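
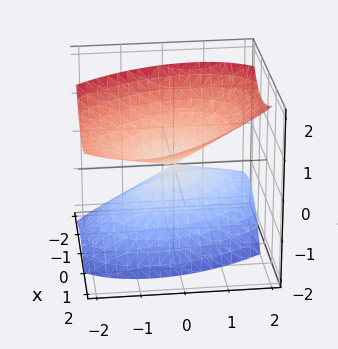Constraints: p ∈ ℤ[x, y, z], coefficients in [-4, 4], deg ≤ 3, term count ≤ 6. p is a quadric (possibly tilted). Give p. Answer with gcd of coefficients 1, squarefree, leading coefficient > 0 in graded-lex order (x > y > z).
The picture has 2 separate pieces. They look like related sheets of one shape, so recover p as a whole.
The degree is 2 — no degree-1 surface has this shape.
From the axis intercepts and sections: it crosses the y-axis at the gridline y = 0; it crosses the x-axis at the gridline x = 0; it meets the z-axis at z = 0 (among the integer gridlines).
These observations pin down the coefficients.

3*x^2 + 2*x*y - 3*x*z + 2*y^2 - 3*z^2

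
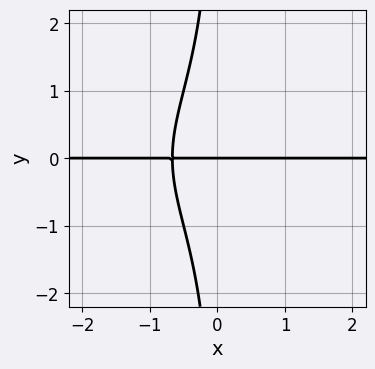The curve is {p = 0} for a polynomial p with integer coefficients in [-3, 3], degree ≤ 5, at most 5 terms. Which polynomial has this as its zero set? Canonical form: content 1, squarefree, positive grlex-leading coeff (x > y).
First, degree: no degree-3 curve has this shape, so deg p = 4.
Then, from the visible intercepts: it crosses the y-axis at the gridline y = 0; every point of the x-axis in the box is on the curve.
Finally, these observations pin down the coefficients.

x*y^3 + 3*x*y + 2*y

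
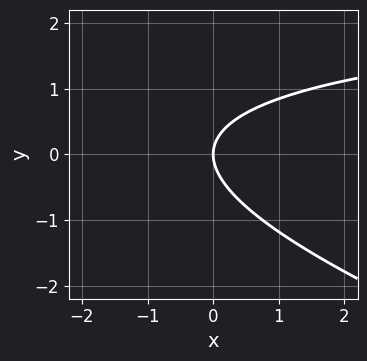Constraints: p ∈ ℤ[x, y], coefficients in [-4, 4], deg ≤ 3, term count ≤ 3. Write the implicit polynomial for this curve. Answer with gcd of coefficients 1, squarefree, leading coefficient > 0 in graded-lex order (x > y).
x*y + 3*y^2 - 3*x

1. Degree: no degree-1 curve has this shape, so deg p = 2.
2. Observable constraints: it meets the x-axis at x = 0 (among the integer gridlines); it meets the y-axis at y = 0 (among the integer gridlines).
3. Putting this together gives p.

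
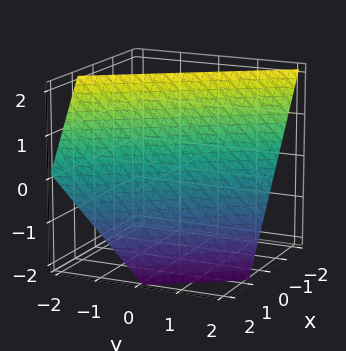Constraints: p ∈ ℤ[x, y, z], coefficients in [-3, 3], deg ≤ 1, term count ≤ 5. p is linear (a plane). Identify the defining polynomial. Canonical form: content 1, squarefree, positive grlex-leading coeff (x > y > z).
3*x + 2*y + 2*z - 2

1. Degree: the surface is flat (a plane), so deg p = 1.
2. From the visible intercepts: it crosses the y-axis at the gridline y = 1; it crosses the z-axis at the gridline z = 1.
3. Assembling these constraints gives the stated polynomial.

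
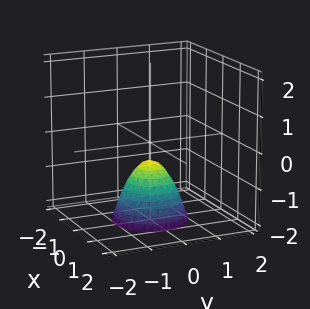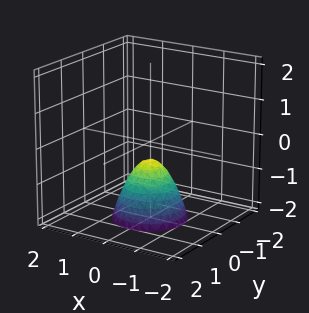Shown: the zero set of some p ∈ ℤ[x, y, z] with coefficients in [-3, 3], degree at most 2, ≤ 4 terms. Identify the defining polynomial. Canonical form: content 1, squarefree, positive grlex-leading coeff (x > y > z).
3*x^2 + 3*y^2 + 2*z + 1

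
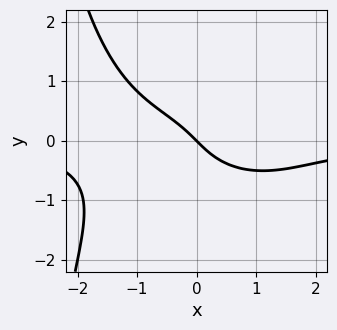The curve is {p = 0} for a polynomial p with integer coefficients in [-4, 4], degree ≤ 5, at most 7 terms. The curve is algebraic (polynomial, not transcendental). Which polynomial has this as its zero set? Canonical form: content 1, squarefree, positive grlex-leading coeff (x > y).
The degree is 4 — a generic line meets the curve in up to 4 points.
Reading off the gridlines: it crosses the x-axis at the gridline x = 0; one y-axis crossing is at y = 0.
Together with the visible shape, these determine p as stated.

x^3*y + x*y^3 + 3*y^3 + 2*x + 2*y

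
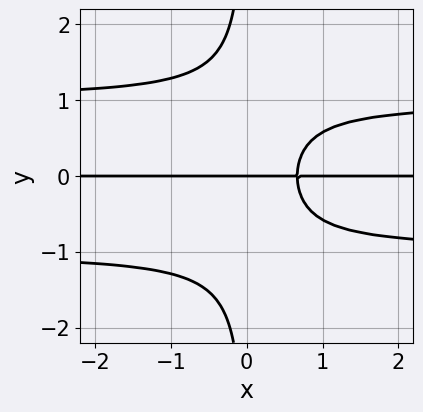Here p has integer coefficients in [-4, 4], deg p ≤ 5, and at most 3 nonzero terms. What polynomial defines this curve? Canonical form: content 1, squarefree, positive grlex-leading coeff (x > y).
3*x*y^3 - 3*x*y + 2*y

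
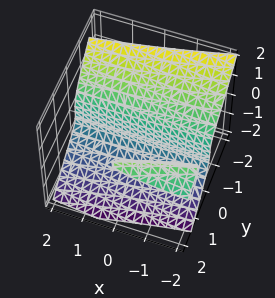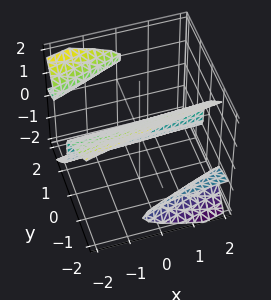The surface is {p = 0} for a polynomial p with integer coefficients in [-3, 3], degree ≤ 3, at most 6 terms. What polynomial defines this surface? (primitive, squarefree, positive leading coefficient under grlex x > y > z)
x*y*z - 2*y^2*z + 2*z^3 + 3*y

First, the picture has 3 separate pieces. They look like related sheets of one shape, so recover p as a whole.
Then, deg p = 3. No degree-2 surface has this shape.
Then, observable constraints: the visible x-axis segment lies entirely on the surface; it meets the z-axis at z = 0 (among the integer gridlines); one y-axis crossing is at y = 0.
Finally, these observations pin down the coefficients.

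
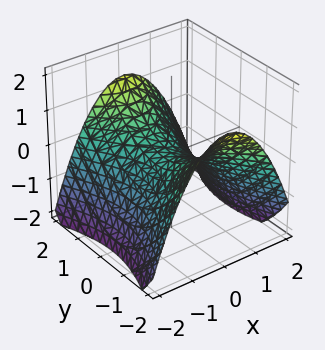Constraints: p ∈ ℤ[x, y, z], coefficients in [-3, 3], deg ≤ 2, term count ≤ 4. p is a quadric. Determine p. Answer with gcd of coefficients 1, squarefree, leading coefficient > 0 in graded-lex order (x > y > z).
First, the degree is 2 — a hyperbolic paraboloid; a quadric.
Next, symmetries: it's symmetric under x → −x, forcing even powers of x; it's symmetric under y → −y, forcing even powers of y.
Next, against the integer gridlines: one y-axis crossing is at y = 0; it crosses the x-axis at the gridline x = 0; one z-axis crossing is at z = 0.
Finally, putting this together gives p.

2*x^2 - y^2 + 3*z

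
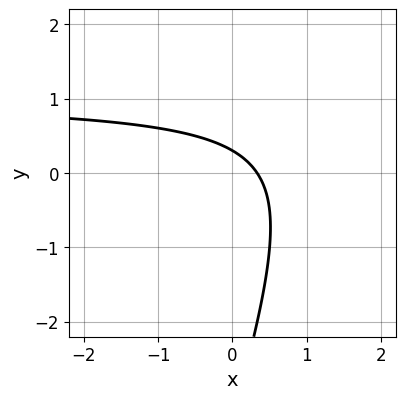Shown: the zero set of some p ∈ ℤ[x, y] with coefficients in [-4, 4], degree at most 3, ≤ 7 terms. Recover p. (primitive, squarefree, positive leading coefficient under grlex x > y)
3*x*y - y^2 - 3*x - 3*y + 1

First, degree: a generic line meets the curve in up to 2 points, so deg p = 2.
Finally, matching integer coefficients to the picture gives p.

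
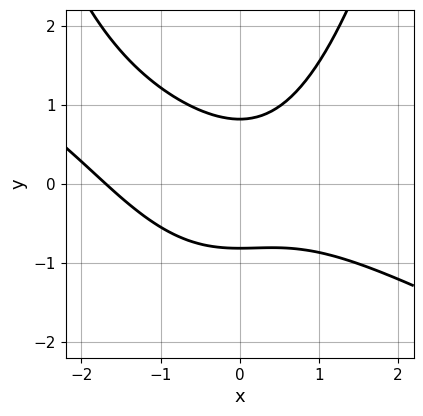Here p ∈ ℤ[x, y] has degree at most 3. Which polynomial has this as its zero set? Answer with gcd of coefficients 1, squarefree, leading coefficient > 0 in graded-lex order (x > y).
x^3 + 2*x^2*y + x^2 - 3*y^2 + 2

(a) Degree: no degree-2 curve has this shape, so deg p = 3.
(b) Matching integer coefficients to the picture gives p.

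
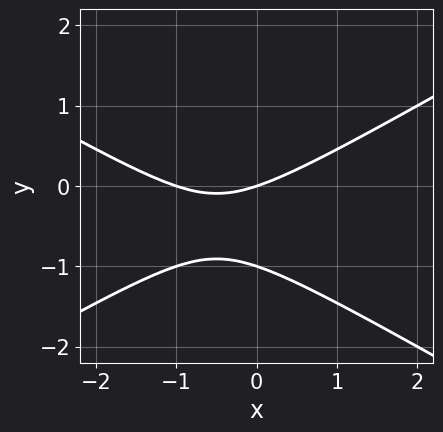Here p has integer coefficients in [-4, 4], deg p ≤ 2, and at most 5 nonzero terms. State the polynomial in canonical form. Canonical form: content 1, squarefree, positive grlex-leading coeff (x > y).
x^2 - 3*y^2 + x - 3*y

1. deg p = 2.
2. From the axis intercepts and sections: the y-axis gridline crossings are at y ∈ {-1, 0}; among the integer gridlines, it crosses the x-axis at x ∈ {-1, 0}.
3. Putting this together gives p.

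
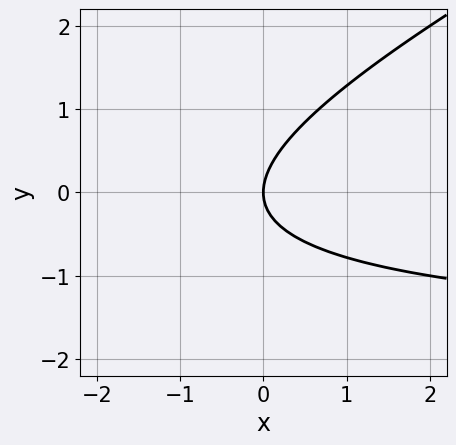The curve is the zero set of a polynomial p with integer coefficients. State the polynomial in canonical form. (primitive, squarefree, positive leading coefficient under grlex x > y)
1. deg p = 2. The shape is more complex than any degree-1 curve.
2. Checking where it meets the axes: one y-axis crossing is at y = 0; it meets the x-axis at x = 0 (among the integer gridlines).
3. Putting this together gives p.

x*y - 2*y^2 + 2*x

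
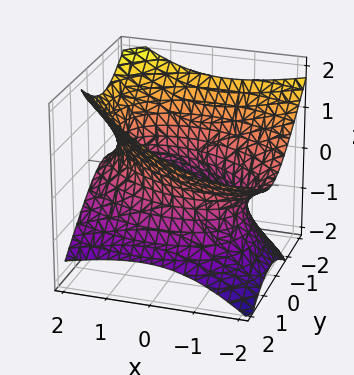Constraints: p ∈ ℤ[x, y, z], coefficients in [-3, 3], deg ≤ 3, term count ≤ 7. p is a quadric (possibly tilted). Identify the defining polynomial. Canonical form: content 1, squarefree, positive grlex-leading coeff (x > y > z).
x^2 + x*y + 2*x*z + 2*y^2 - 3*z^2 - 3

1. Degree: a generic line meets the surface in up to 2 points, so deg p = 2.
2. Against the integer gridlines: it misses every integer gridline on the z-axis.
3. Together with the visible shape, these determine p as stated.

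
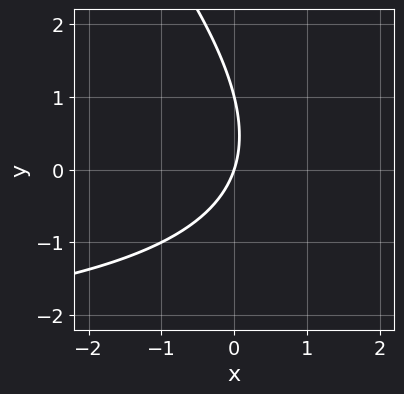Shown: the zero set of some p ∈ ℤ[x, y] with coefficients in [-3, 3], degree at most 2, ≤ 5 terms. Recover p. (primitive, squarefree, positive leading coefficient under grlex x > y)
1. Degree: no degree-1 curve has this shape, so deg p = 2.
2. Against the integer gridlines: it crosses the x-axis at the gridline x = 0; the y-axis gridline crossings are at y ∈ {0, 1}.
3. Fitting integer coefficients to these (and the overall shape) gives p.

x*y + y^2 + 3*x - y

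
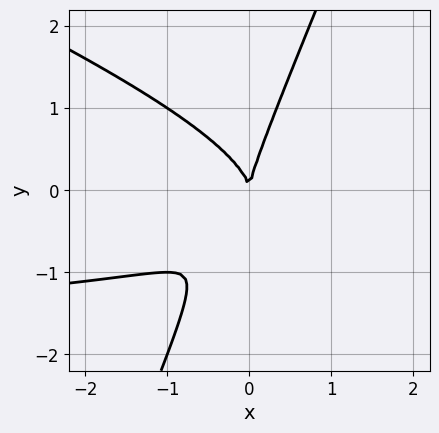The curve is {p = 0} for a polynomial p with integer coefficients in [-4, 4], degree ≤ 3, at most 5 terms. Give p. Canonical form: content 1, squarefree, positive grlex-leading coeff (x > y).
x^2*y + 2*x*y^2 - y^3 + 2*x^2

1. deg p = 3. A generic line meets the curve in up to 3 points.
2. From the visible intercepts: it crosses the x-axis at the gridline x = 0; it crosses the y-axis at the gridline y = 0.
3. Assembling these constraints gives the stated polynomial.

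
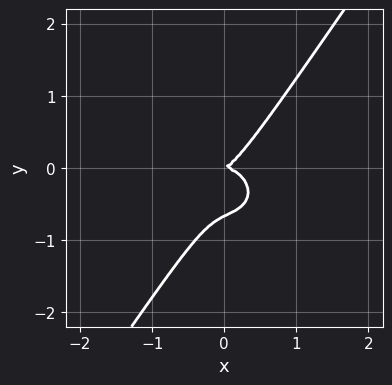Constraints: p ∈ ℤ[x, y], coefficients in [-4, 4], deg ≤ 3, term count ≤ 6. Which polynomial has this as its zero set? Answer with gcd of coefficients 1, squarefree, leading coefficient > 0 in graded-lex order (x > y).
3*x^3 + 3*x*y^2 - 3*y^3 + x*y - 2*y^2

Degree: no degree-2 curve has this shape, so deg p = 3.
Observable constraints: it meets the x-axis at x = 0 (among the integer gridlines); it crosses the y-axis at the gridline y = 0.
Solving for integer coefficients yields p as stated.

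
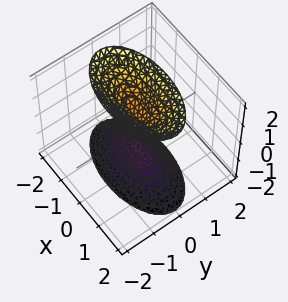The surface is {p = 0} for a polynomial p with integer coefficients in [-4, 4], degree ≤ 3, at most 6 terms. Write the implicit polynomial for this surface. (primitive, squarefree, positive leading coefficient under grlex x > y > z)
x^2 + 3*y^2 - z^2 + 1

I count 2 distinct pieces. They look like related sheets of one shape, so recover p as a whole.
The degree is 2 — two separate bowl-shaped sheets opening away from each other; a quadric.
Symmetries: the z ↦ −z reflection is a symmetry, so z appears only in even powers; the x ↦ −x reflection is a symmetry, so x appears only in even powers; mirror symmetry y ↦ −y ⇒ only even powers of y.
Against the integer gridlines: the surface avoids every integer y-axis point in the box; the z-axis gridline crossings are at z ∈ {-1, 1}.
Matching integer coefficients to the picture gives p.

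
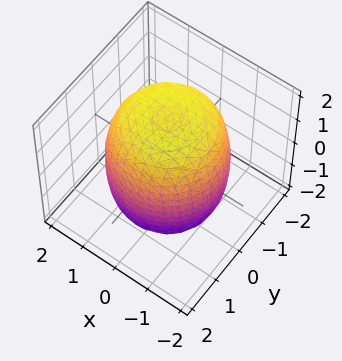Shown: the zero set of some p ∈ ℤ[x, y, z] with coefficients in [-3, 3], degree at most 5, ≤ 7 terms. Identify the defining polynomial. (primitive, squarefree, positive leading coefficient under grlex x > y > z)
x^4 + 2*x^2*y^2 + y^4 - x^2 - y^2 + z^2 - 3

First, deg p = 4.
Then, by symmetry, the surface is invariant under rotation about z: p = q(x² + y², z).
Next, reading off the gridlines: a circular section at z = 1 has radius between 1 and 2.
Finally, putting this together gives p.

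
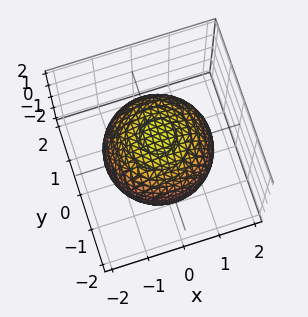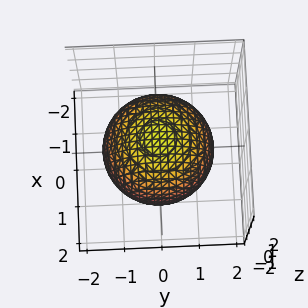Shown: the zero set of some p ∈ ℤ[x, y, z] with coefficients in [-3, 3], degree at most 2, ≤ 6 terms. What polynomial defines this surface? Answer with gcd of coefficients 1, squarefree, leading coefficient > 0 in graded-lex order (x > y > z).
x^2 + y^2 + z^2 - 2

First, the degree is 2 — the shape is more complex than any degree-1 surface.
Next, symmetry: the surface is invariant under rotation about z: p = q(x² + y², z).
Next, observable constraints: a circular section at z = 1 has radius exactly 1.
Finally, fitting integer coefficients to these (and the overall shape) gives p.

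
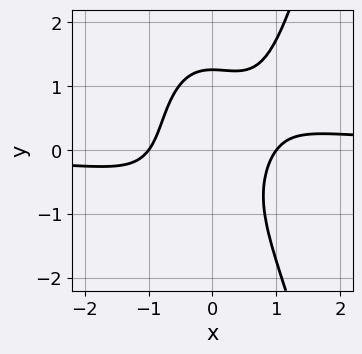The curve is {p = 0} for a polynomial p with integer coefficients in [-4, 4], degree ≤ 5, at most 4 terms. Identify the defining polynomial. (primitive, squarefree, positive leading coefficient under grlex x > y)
3*x^3*y - y^3 - 2*x^2 + 2

(a) Degree: no degree-3 curve has this shape, so deg p = 4.
(b) Against the integer gridlines: among the integer gridlines, it crosses the x-axis at x ∈ {-1, 1}.
(c) Fitting integer coefficients to these (and the overall shape) gives p.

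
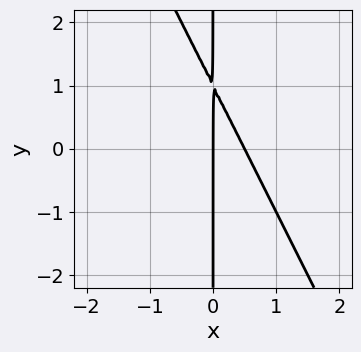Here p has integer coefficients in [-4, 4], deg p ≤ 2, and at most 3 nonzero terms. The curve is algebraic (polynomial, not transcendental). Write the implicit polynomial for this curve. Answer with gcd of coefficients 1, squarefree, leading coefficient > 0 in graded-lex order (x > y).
2*x^2 + x*y - x

(a) deg p = 2.
(b) From the axis intercepts and sections: every point of the y-axis in the box is on the curve; it crosses the x-axis at the gridline x = 0.
(c) Solving for integer coefficients yields p as stated.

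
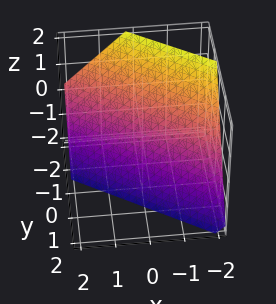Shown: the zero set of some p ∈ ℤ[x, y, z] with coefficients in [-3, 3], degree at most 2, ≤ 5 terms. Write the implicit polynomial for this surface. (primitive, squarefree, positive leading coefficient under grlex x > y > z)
First, deg p = 1.
Next, checking where it meets the axes: one x-axis crossing is at x = -1; it meets the z-axis at z = -1 (among the integer gridlines).
Finally, assembling these constraints gives the stated polynomial.

2*x + 3*y + 2*z + 2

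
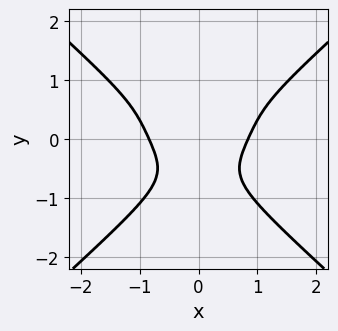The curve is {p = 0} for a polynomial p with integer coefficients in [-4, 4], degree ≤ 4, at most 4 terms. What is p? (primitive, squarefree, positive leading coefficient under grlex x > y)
1. Degree: the shape is more complex than any degree-3 curve, so deg p = 4.
2. Symmetries: it's symmetric under x → −x, forcing even powers of x.
3. From the axis intercepts and sections: it misses every integer gridline on the y-axis.
4. Matching integer coefficients to the picture gives p.

2*x^4 - 3*y^4 - 3*x^2*y - 1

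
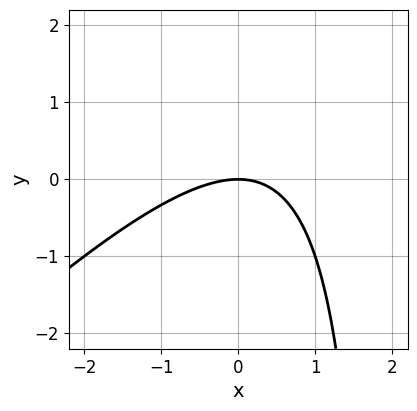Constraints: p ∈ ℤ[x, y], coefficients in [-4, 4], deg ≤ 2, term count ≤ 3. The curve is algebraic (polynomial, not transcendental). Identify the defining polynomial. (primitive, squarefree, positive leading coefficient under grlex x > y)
1. Degree: no degree-1 curve has this shape, so deg p = 2.
2. From the axis intercepts and sections: one y-axis crossing is at y = 0; it crosses the x-axis at the gridline x = 0.
3. Fitting integer coefficients to these (and the overall shape) gives p.

x^2 - x*y + 2*y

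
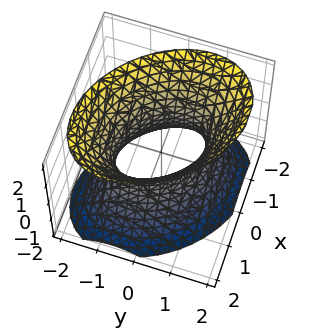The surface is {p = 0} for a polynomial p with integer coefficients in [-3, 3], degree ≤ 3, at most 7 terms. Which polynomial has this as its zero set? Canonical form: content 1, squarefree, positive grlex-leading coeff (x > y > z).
(a) deg p = 2. No degree-1 surface has this shape.
(b) From the axis intercepts and sections: no z-intercept at any integer in the box; among the integer gridlines, it crosses the x-axis at x ∈ {-1, 1}.
(c) These observations pin down the coefficients. Check: (0, -1, 0) on the y-axis lies on the surface, and p(0, -1, 0) = 0. ✓

3*x^2 + 2*x*y + 3*y^2 - 2*z^2 - 3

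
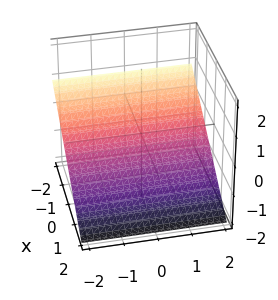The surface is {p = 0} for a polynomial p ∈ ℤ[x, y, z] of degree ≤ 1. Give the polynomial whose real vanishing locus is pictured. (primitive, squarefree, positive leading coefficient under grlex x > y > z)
2*x + 3*z + 2

(a) Degree: every cross-section is a straight line — this is a plane, so deg p = 1.
(b) Checking where it meets the axes: no y-intercept at any integer in the box; it meets the x-axis at x = -1 (among the integer gridlines).
(c) Assembling these constraints gives the stated polynomial.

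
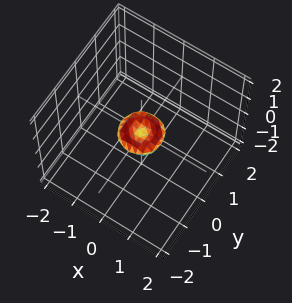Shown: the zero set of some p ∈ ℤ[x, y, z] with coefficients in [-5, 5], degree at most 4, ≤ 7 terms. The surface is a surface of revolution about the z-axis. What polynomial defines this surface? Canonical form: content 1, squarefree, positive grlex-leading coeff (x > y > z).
(a) The degree is 4 — no degree-3 surface has this shape.
(b) Symmetries: every cross-section ⟂ z is a circle, so x, y appear only via x² + y².
(c) Reading off the gridlines: one x-axis crossing is at x = 0; a circular section at z = 0 has radius between 0 and 1; it meets the y-axis at y = 0 (among the integer gridlines).
(d) Together with the visible shape, these determine p as stated.

2*x^4 + 4*x^2*y^2 + 2*y^4 - x^2 - y^2 + 3*z^2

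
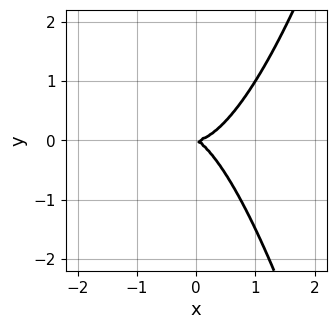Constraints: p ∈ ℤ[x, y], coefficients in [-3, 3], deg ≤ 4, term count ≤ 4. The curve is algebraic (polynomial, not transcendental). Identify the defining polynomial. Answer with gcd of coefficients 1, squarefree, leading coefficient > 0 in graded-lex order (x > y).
(a) deg p = 3. The shape is more complex than any degree-2 curve.
(b) Checking where it meets the axes: it crosses the x-axis at the gridline x = 0; it meets the y-axis at y = 0 (among the integer gridlines).
(c) Fitting integer coefficients to these (and the overall shape) gives p.

3*x^3 - x*y - 2*y^2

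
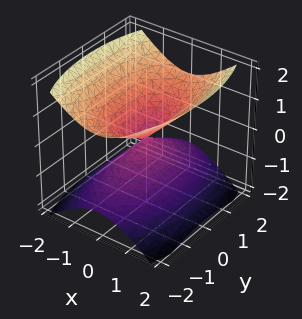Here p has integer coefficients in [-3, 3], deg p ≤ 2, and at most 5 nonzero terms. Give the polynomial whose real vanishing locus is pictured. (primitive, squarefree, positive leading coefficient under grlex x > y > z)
(a) The picture has 2 separate pieces. Treating them together as one polynomial.
(b) Degree: two nappes meeting at a single point; a quadric, so deg p = 2.
(c) Symmetries: the y ↦ −y reflection is a symmetry, so y appears only in even powers; the x ↦ −x reflection is a symmetry, so x appears only in even powers; the z ↦ −z reflection is a symmetry, so z appears only in even powers.
(d) From the axis intercepts and sections: one y-axis crossing is at y = 0; it meets the x-axis at x = 0 (among the integer gridlines); it crosses the z-axis at the gridline z = 0.
(e) Fitting integer coefficients to these (and the overall shape) gives p.

3*x^2 + y^2 - 3*z^2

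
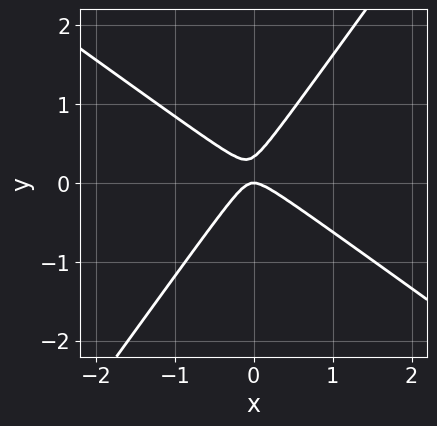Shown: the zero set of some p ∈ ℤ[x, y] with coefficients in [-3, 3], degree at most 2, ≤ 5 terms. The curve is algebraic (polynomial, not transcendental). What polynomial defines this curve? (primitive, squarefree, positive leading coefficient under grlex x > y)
3*x^2 + 2*x*y - 3*y^2 + y

(a) Degree: a generic line meets the curve in up to 2 points, so deg p = 2.
(b) Reading off the gridlines: it meets the y-axis at y = 0 (among the integer gridlines); it crosses the x-axis at the gridline x = 0.
(c) Solving for integer coefficients yields p as stated.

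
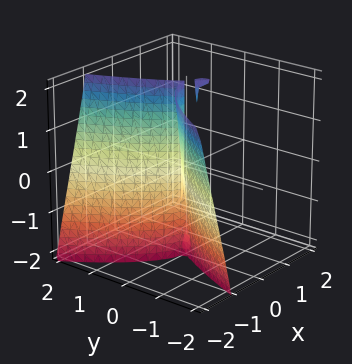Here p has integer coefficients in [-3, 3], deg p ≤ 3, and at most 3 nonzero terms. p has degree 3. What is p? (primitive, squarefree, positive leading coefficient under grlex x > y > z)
3*x^3 + 2*x*y*z + 3*y^2

First, I count 2 distinct pieces. Treating them together as one polynomial.
Next, the degree is 3 — the shape is more complex than any degree-2 surface.
Then, from the visible intercepts: every point of the z-axis in the box is on the surface; it crosses the y-axis at the gridline y = 0.
Finally, the integer polynomial consistent with all of this is the stated p.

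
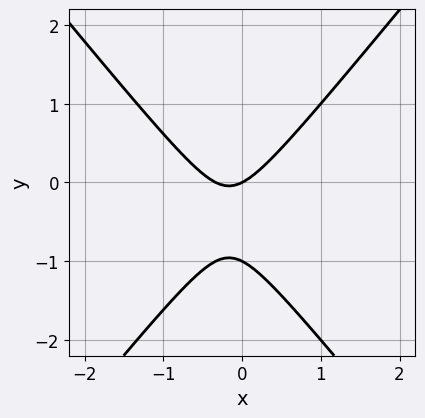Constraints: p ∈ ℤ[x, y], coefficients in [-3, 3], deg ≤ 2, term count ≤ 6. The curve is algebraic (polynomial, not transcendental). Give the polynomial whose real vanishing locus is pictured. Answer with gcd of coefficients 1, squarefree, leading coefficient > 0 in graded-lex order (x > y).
1. The degree is 2 — a generic line meets the curve in up to 2 points.
2. From the axis intercepts and sections: it meets the x-axis at x = 0 (among the integer gridlines); among the integer gridlines, it crosses the y-axis at y ∈ {-1, 0}.
3. These observations pin down the coefficients.

3*x^2 - 2*y^2 + x - 2*y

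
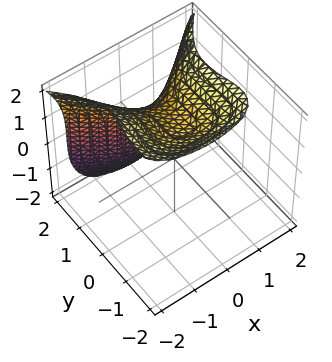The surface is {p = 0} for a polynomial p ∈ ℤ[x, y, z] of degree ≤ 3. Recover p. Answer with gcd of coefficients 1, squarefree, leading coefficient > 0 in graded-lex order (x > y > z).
x^2*y - 2*y^3 - z^3 + 3*x^2 + 3

deg p = 3. The shape is more complex than any degree-2 surface.
Observable constraints: the surface avoids every integer x-axis point in the box.
Fitting integer coefficients to these (and the overall shape) gives p.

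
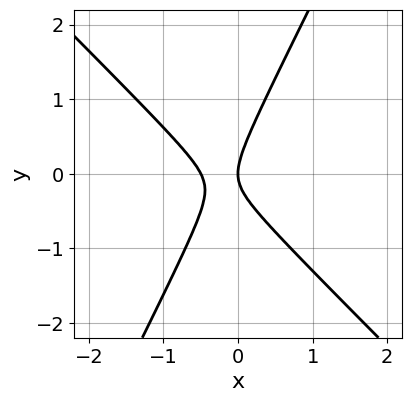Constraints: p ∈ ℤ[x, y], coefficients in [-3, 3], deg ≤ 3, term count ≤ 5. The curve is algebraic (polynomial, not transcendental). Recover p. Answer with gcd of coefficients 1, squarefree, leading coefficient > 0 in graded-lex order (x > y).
2*x^2 + x*y - y^2 + x

(a) The degree is 2 — the shape is more complex than any degree-1 curve.
(b) Against the integer gridlines: one x-axis crossing is at x = 0; one y-axis crossing is at y = 0.
(c) Fitting integer coefficients to these (and the overall shape) gives p.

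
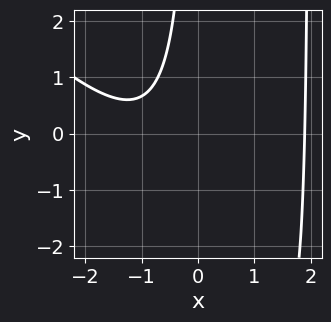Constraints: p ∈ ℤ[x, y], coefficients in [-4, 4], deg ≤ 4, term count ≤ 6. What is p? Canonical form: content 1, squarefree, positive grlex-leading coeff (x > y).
deg p = 3. The shape is more complex than any degree-2 curve.
Observable constraints: the curve avoids every integer y-axis point in the box.
These observations pin down the coefficients.

x^3 + x^2*y - 2*x*y - 2*x - 3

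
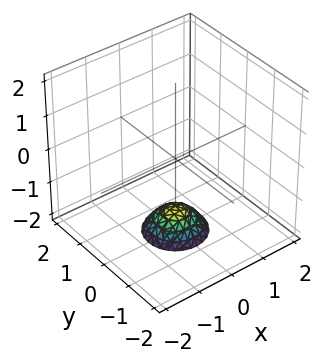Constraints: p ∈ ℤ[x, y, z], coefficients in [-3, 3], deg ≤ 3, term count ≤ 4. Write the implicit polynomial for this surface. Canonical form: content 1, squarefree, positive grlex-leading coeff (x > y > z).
(a) deg p = 2. The shape is more complex than any degree-1 surface.
(b) Symmetries: every cross-section ⟂ z is a circle, so x, y appear only via x² + y².
(c) Checking where it meets the axes: it misses every integer gridline on the y-axis; no x-intercept at any integer in the box; a circular section at z = -2 has radius between 0 and 1.
(d) Putting this together gives p.

2*x^2 + 2*y^2 + 2*z + 3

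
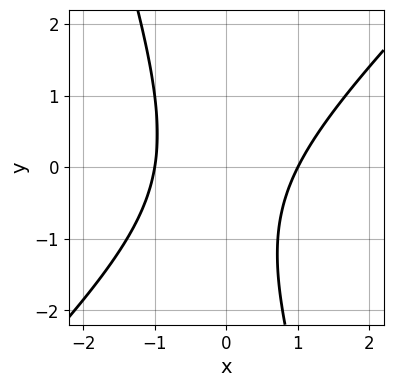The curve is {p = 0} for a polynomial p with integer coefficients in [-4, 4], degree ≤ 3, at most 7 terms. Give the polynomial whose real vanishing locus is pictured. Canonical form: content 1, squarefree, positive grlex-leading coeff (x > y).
3*x^2 - 2*x*y - y^2 - y - 3

First, deg p = 2. A generic line meets the curve in up to 2 points.
Next, against the integer gridlines: the curve avoids every integer y-axis point in the box; the x-axis gridline crossings are at x ∈ {-1, 1}.
Finally, the integer polynomial consistent with all of this is the stated p.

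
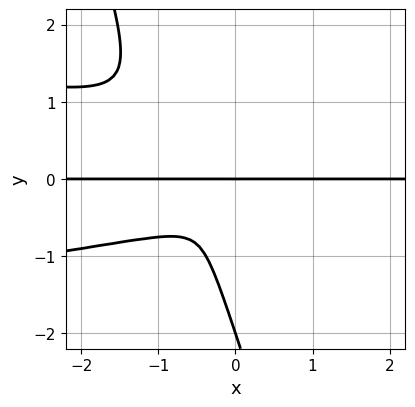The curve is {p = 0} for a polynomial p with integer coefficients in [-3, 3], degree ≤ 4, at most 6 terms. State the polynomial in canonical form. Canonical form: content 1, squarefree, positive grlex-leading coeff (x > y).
1. deg p = 4.
2. Observable constraints: the y-axis gridline crossings are at y ∈ {-2, 0}; every point of the x-axis in the box is on the curve.
3. Fitting integer coefficients to these (and the overall shape) gives p.

3*x*y^3 + y^4 + x^2*y + 2*y^3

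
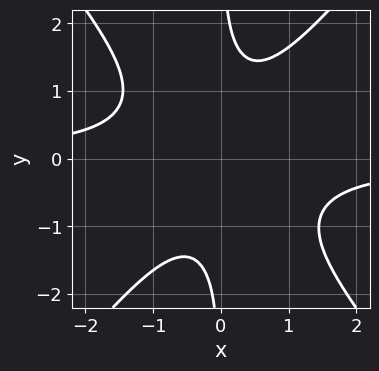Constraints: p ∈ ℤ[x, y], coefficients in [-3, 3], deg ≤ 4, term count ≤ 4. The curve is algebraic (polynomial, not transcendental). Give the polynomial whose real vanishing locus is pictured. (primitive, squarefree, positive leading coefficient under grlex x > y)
3*x^3*y - 2*x*y^3 + 2*x^2 + 2

The degree is 4 — a generic line meets the curve in up to 4 points.
From the visible intercepts: it misses every integer gridline on the y-axis; the curve avoids every integer x-axis point in the box.
Putting this together gives p.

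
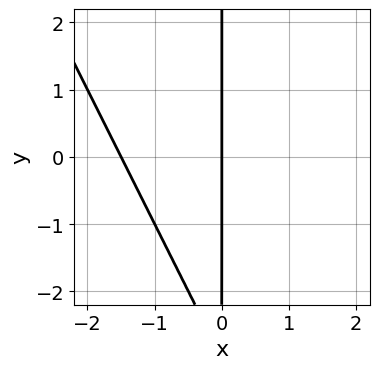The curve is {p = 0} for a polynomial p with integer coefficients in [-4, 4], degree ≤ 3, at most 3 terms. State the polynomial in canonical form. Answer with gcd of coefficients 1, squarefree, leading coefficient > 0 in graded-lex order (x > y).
2*x^2 + x*y + 3*x

(a) The degree is 2 — no degree-1 curve has this shape.
(b) Against the integer gridlines: every point of the y-axis in the box is on the curve; it crosses the x-axis at the gridline x = 0.
(c) Matching integer coefficients to the picture gives p.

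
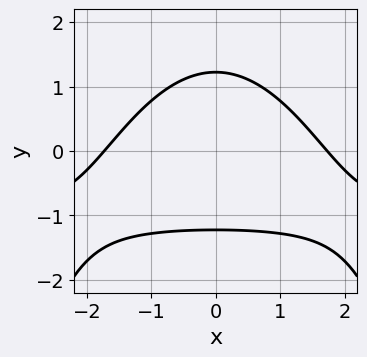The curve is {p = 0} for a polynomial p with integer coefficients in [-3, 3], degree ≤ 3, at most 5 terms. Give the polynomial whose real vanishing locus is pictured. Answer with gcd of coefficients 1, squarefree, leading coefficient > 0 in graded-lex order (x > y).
deg p = 3. The shape is more complex than any degree-2 curve.
Symmetries: the x ↦ −x reflection is a symmetry, so x appears only in even powers.
These observations pin down the coefficients.

x^2*y + x^2 + 2*y^2 - 3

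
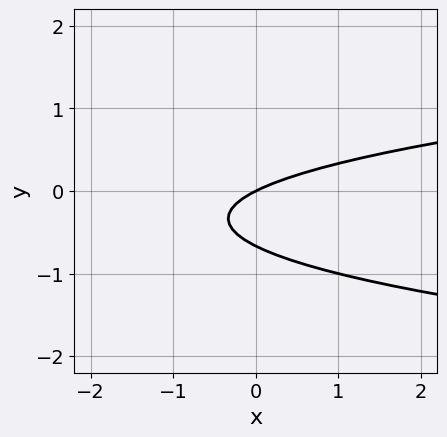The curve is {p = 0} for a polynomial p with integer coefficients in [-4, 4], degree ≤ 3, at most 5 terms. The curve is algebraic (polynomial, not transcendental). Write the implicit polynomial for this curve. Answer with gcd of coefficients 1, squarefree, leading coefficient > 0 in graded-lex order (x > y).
3*y^2 - x + 2*y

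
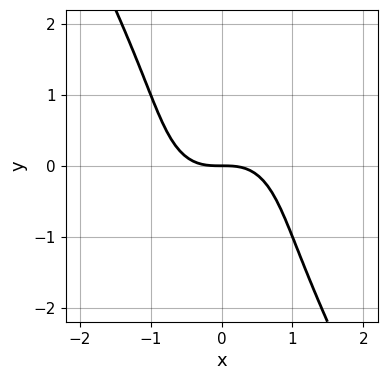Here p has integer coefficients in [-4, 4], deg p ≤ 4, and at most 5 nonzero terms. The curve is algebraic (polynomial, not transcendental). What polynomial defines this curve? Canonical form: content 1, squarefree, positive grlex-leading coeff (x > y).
1. deg p = 3.
2. From the visible intercepts: it crosses the y-axis at the gridline y = 0; it crosses the x-axis at the gridline x = 0.
3. Fitting integer coefficients to these (and the overall shape) gives p.

3*x^3 + x*y^2 + y^3 + 3*y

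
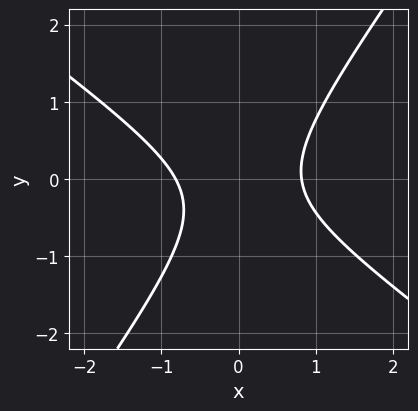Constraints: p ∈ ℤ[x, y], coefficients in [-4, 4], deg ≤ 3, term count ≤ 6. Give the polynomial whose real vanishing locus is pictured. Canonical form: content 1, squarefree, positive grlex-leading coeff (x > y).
3*x^2 + 2*x*y - 3*y^2 - y - 2

1. deg p = 2. No degree-1 curve has this shape.
2. Observable constraints: no y-intercept at any integer in the box.
3. Matching integer coefficients to the picture gives p.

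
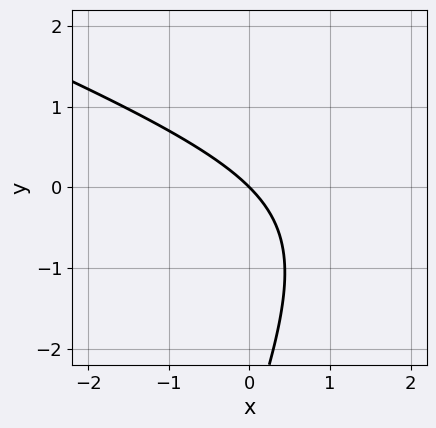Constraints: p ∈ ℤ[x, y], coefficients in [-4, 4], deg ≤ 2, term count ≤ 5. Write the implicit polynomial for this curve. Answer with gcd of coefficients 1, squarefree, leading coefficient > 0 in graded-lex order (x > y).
x^2 + 2*x*y - y^2 - 3*x - 3*y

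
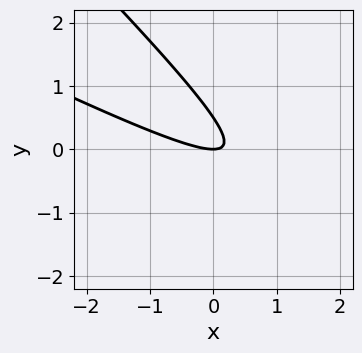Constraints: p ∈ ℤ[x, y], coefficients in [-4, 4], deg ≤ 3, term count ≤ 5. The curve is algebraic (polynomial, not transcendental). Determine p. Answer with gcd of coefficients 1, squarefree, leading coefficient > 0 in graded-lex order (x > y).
1. The degree is 2 — the shape is more complex than any degree-1 curve.
2. Against the integer gridlines: it meets the x-axis at x = 0 (among the integer gridlines); it meets the y-axis at y = 0 (among the integer gridlines).
3. Together with the visible shape, these determine p as stated.

x^2 + 3*x*y + 2*y^2 - y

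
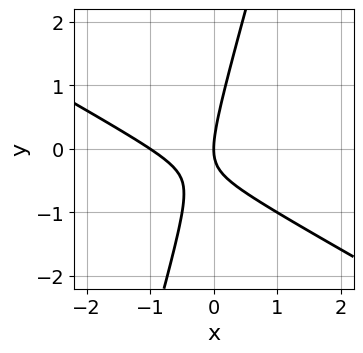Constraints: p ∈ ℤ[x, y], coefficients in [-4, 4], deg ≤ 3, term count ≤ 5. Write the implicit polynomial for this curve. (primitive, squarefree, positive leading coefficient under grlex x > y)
2*x^2 + 3*x*y - y^2 + 2*x

(a) The degree is 2 — no degree-1 curve has this shape.
(b) Checking where it meets the axes: the x-axis gridline crossings are at x ∈ {-1, 0}; it meets the y-axis at y = 0 (among the integer gridlines).
(c) Putting this together gives p.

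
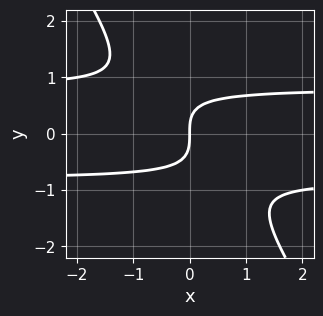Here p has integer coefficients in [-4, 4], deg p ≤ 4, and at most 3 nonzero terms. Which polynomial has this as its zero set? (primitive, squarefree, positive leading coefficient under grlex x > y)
3*x*y^2 + 2*y^3 - 2*x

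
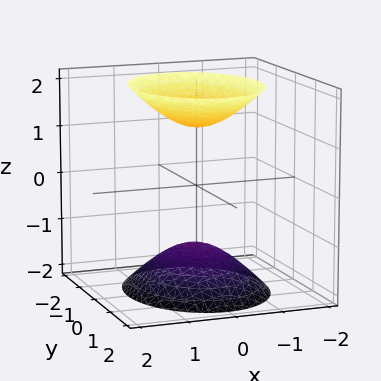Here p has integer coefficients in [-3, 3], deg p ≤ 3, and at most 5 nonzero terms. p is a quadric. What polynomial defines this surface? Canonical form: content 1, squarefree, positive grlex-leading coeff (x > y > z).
1. There are 2 components. Treating them together as one polynomial.
2. deg p = 2. Two sheets facing apart; a quadric.
3. Symmetries: it's symmetric under y → −y, forcing even powers of y; the z ↦ −z reflection is a symmetry, so z appears only in even powers; mirror symmetry x ↦ −x ⇒ only even powers of x.
4. From the axis intercepts and sections: it misses every integer gridline on the x-axis; the surface avoids every integer y-axis point in the box.
5. Assembling these constraints gives the stated polynomial.

3*x^2 + 2*y^2 - 2*z^2 + 3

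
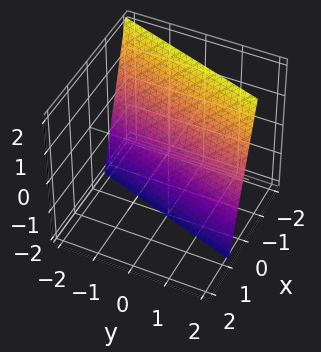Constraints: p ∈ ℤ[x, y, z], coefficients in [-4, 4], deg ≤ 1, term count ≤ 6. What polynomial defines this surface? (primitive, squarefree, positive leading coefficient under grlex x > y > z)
First, deg p = 1. The surface is flat (a plane).
Then, checking where it meets the axes: it crosses the y-axis at the gridline y = 2; it crosses the z-axis at the gridline z = -2.
Finally, the integer polynomial consistent with all of this is the stated p.

3*x - y + z + 2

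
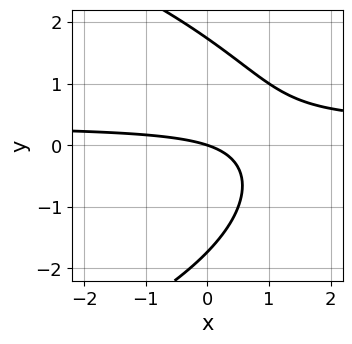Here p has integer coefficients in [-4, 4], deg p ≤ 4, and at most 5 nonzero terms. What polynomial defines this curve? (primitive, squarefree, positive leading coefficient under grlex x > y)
y^3 + 3*x*y - x - 3*y

First, the degree is 3 — no degree-2 curve has this shape.
Next, from the visible intercepts: it crosses the x-axis at the gridline x = 0; it meets the y-axis at y = 0 (among the integer gridlines).
Finally, these observations pin down the coefficients.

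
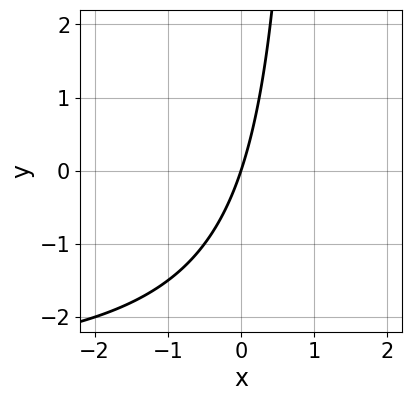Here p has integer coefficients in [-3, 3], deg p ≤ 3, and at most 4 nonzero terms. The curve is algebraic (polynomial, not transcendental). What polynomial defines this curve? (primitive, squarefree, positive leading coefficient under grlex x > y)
(a) Degree: the shape is more complex than any degree-1 curve, so deg p = 2.
(b) Observable constraints: it meets the x-axis at x = 0 (among the integer gridlines); one y-axis crossing is at y = 0.
(c) These observations pin down the coefficients.

x*y + 3*x - y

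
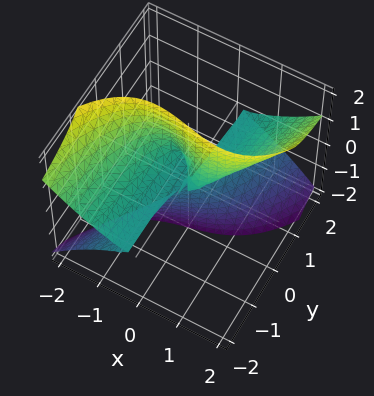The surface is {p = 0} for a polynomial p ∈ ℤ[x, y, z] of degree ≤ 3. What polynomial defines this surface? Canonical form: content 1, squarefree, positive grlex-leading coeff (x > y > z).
(a) Degree: the shape is more complex than any degree-2 surface, so deg p = 3.
(b) Checking where it meets the axes: one x-axis crossing is at x = 0; the visible y-axis segment lies entirely on the surface; the visible z-axis segment lies entirely on the surface.
(c) Assembling these constraints gives the stated polynomial.

x^3 - 2*y*z^2 - x*z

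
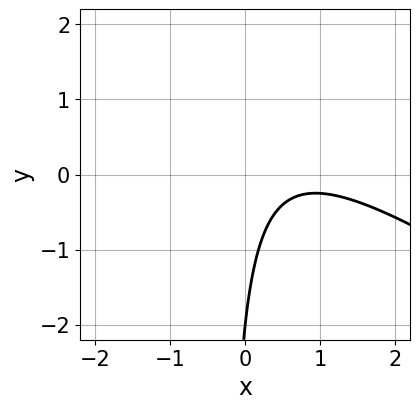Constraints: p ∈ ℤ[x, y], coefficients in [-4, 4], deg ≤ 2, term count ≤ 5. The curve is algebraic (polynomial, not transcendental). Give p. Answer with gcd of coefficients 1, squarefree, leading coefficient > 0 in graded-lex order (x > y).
deg p = 2. No degree-1 curve has this shape.
From the axis intercepts and sections: it misses every integer gridline on the x-axis; it crosses the y-axis at the gridline y = -2.
Assembling these constraints gives the stated polynomial.

2*x^2 + 3*x*y - 3*x + y + 2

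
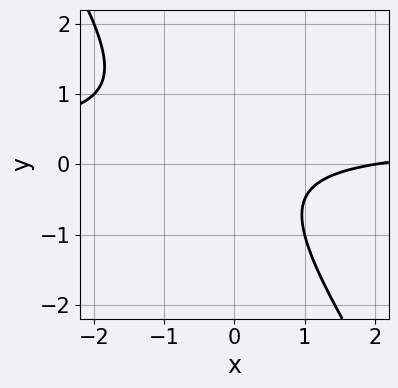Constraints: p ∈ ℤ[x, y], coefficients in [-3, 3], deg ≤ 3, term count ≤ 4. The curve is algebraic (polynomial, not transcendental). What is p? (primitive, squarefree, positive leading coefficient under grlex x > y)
Degree: no degree-1 curve has this shape, so deg p = 2.
From the visible intercepts: no y-intercept at any integer in the box; it crosses the x-axis at the gridline x = 2.
Matching integer coefficients to the picture gives p.

3*x*y + 2*y^2 - x + 2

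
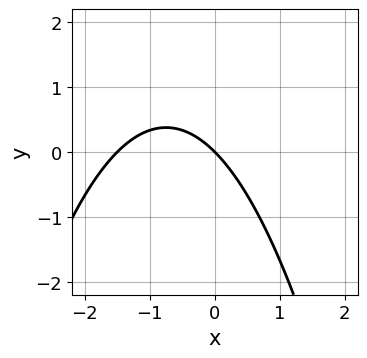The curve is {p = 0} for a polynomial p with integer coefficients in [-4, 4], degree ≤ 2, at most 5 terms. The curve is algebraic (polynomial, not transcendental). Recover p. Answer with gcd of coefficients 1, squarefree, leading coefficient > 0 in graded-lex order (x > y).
Degree: no degree-1 curve has this shape, so deg p = 2.
Observable constraints: it meets the x-axis at x = 0 (among the integer gridlines); it crosses the y-axis at the gridline y = 0.
Putting this together gives p.

2*x^2 + 3*x + 3*y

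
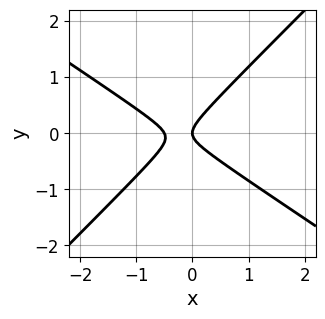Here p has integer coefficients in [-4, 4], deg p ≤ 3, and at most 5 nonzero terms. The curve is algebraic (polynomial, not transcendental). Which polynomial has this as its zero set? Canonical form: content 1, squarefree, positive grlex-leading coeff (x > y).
2*x^2 + x*y - 3*y^2 + x

(a) Degree: no degree-1 curve has this shape, so deg p = 2.
(b) Reading off the gridlines: one x-axis crossing is at x = 0; one y-axis crossing is at y = 0.
(c) Fitting integer coefficients to these (and the overall shape) gives p.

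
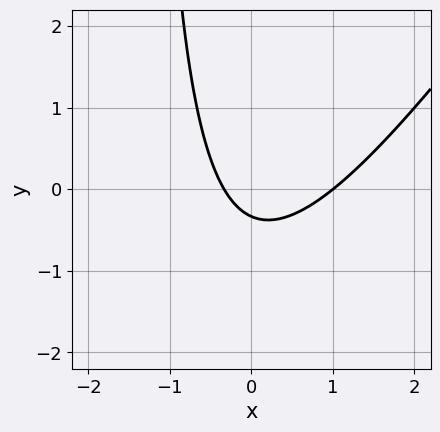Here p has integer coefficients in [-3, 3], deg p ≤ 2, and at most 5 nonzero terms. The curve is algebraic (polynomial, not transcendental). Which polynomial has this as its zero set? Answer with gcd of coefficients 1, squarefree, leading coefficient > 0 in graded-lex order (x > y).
3*x^2 - 2*x*y - 2*x - 3*y - 1

1. deg p = 2. A generic line meets the curve in up to 2 points.
2. Observable constraints: it meets the x-axis at x = 1 (among the integer gridlines).
3. Assembling these constraints gives the stated polynomial.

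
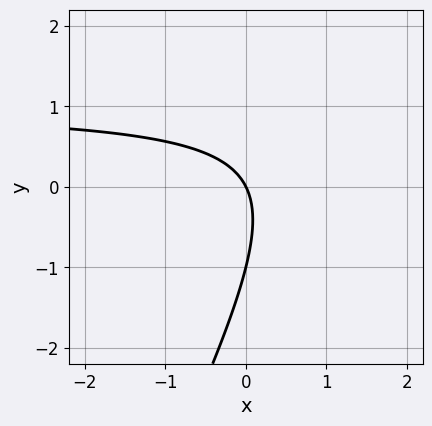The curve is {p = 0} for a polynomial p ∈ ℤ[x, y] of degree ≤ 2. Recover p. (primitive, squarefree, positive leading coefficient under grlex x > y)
2*x*y - y^2 - 2*x - y

First, degree: no degree-1 curve has this shape, so deg p = 2.
Next, observable constraints: among the integer gridlines, it crosses the y-axis at y ∈ {-1, 0}; one x-axis crossing is at x = 0.
Finally, these observations pin down the coefficients.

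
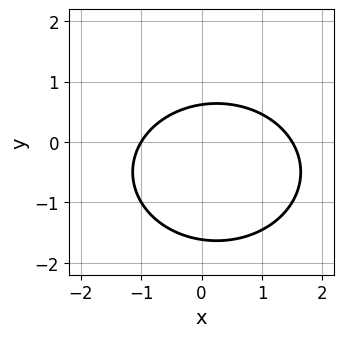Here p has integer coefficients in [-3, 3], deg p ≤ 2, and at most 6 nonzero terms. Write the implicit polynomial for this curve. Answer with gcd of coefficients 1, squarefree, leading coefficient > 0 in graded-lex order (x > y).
2*x^2 + 3*y^2 - x + 3*y - 3

1. Degree: a generic line meets the curve in up to 2 points, so deg p = 2.
2. From the axis intercepts and sections: it crosses the x-axis at the gridline x = -1.
3. Together with the visible shape, these determine p as stated.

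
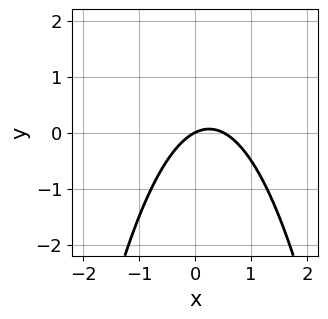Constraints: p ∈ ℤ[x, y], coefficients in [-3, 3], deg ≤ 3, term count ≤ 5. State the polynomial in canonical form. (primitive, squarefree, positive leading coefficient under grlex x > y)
2*x^2 - x + 2*y

First, degree: a generic line meets the curve in up to 2 points, so deg p = 2.
Next, from the visible intercepts: it meets the x-axis at x = 0 (among the integer gridlines); it meets the y-axis at y = 0 (among the integer gridlines).
Finally, putting this together gives p.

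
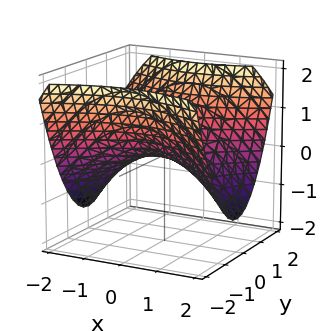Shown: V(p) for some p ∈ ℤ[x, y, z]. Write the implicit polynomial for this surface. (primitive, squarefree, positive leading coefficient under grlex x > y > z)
x^2 - 2*y^2 + 3*z

(a) Degree: a hyperbolic paraboloid; a quadric, so deg p = 2.
(b) Symmetries: it's symmetric under x → −x, forcing even powers of x; mirror symmetry y ↦ −y ⇒ only even powers of y.
(c) From the visible intercepts: it meets the x-axis at x = 0 (among the integer gridlines); it meets the y-axis at y = 0 (among the integer gridlines); it meets the z-axis at z = 0 (among the integer gridlines).
(d) The integer polynomial consistent with all of this is the stated p.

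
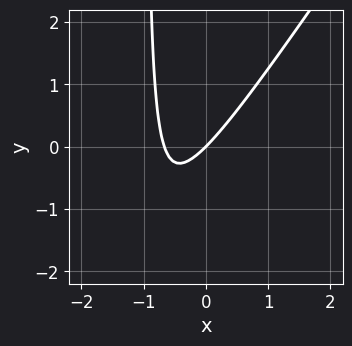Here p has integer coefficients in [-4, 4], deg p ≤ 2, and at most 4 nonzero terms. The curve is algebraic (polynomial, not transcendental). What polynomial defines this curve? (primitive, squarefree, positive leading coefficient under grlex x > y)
3*x^2 - 2*x*y + 2*x - 2*y

The degree is 2 — a generic line meets the curve in up to 2 points.
From the axis intercepts and sections: it crosses the x-axis at the gridline x = 0; it meets the y-axis at y = 0 (among the integer gridlines).
Solving for integer coefficients yields p as stated.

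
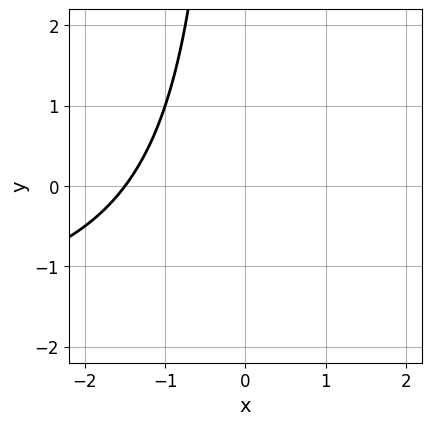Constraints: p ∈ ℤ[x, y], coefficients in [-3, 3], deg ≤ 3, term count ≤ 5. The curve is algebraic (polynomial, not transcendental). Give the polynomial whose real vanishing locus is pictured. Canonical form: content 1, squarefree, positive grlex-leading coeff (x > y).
x*y + 2*x + 3

(a) The degree is 2 — no degree-1 curve has this shape.
(b) From the axis intercepts and sections: no y-intercept at any integer in the box.
(c) Fitting integer coefficients to these (and the overall shape) gives p.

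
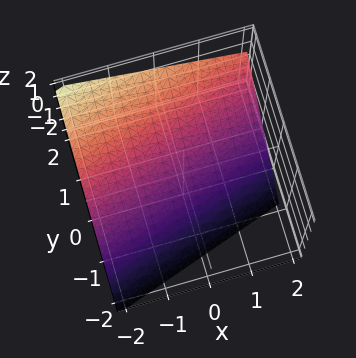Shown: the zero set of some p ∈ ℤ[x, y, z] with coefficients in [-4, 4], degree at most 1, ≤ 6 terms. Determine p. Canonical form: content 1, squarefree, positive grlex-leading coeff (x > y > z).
(a) Degree: the surface is flat (a plane), so deg p = 1.
(b) From the axis intercepts and sections: one x-axis crossing is at x = -2.
(c) Assembling these constraints gives the stated polynomial.

x - 3*y + 3*z + 2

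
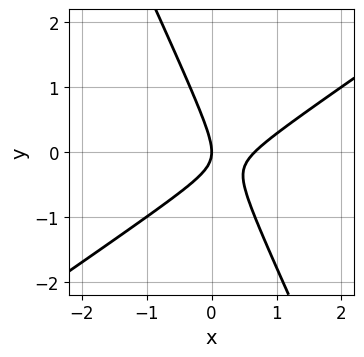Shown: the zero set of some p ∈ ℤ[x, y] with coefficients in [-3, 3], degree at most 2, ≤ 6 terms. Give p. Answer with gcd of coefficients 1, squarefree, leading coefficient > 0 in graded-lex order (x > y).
deg p = 2.
Against the integer gridlines: it crosses the x-axis at the gridline x = 0; it meets the y-axis at y = 0 (among the integer gridlines).
Solving for integer coefficients yields p as stated.

3*x^2 - 3*x*y - 2*y^2 - 2*x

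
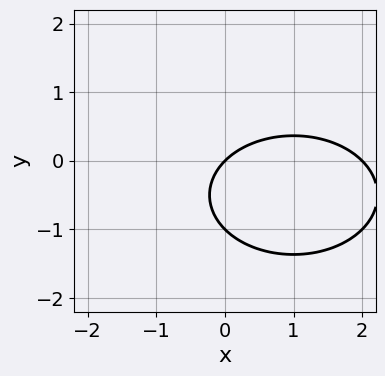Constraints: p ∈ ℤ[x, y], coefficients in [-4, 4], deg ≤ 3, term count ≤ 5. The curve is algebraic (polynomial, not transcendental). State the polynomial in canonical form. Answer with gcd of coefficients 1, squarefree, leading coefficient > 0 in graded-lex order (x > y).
First, the degree is 2 — the shape is more complex than any degree-1 curve.
Then, reading off the gridlines: the y-axis gridline crossings are at y ∈ {-1, 0}; the x-axis gridline crossings are at x ∈ {0, 2}.
Finally, the integer polynomial consistent with all of this is the stated p.

x^2 + 2*y^2 - 2*x + 2*y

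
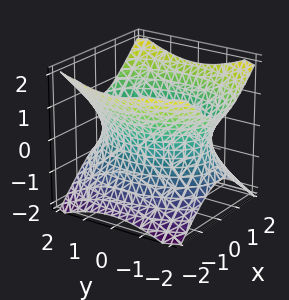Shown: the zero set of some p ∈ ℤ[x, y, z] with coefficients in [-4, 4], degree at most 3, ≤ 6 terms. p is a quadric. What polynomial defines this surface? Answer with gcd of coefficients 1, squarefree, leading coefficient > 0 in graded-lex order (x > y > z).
1. The degree is 2 — one connected sheet with a waist; a quadric.
2. Symmetries: mirror symmetry y ↦ −y ⇒ only even powers of y; it's symmetric under x → −x, forcing even powers of x; the z ↦ −z reflection is a symmetry, so z appears only in even powers.
3. Reading off the gridlines: no z-intercept at any integer in the box.
4. Matching integer coefficients to the picture gives p.

2*x^2 + y^2 - 2*z^2 - 3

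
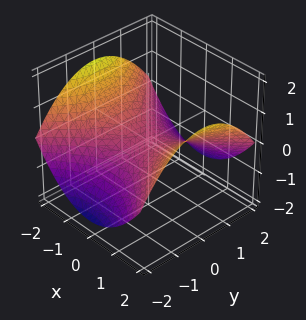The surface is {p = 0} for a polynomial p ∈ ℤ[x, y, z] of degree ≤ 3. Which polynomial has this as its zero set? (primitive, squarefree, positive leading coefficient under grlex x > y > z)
x^2 - y^2 - 3*z

(a) Degree: a saddle surface; a quadric, so deg p = 2.
(b) Symmetries: the y ↦ −y reflection is a symmetry, so y appears only in even powers; mirror symmetry x ↦ −x ⇒ only even powers of x.
(c) Reading off the gridlines: one z-axis crossing is at z = 0; it crosses the x-axis at the gridline x = 0.
(d) Assembling these constraints gives the stated polynomial.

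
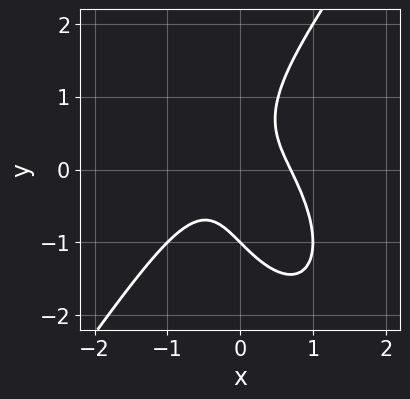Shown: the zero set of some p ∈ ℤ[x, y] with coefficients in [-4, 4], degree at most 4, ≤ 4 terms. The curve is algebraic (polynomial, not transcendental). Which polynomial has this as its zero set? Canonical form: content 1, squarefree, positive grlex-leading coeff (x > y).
3*x^3 - y^3 + 3*x*y - 1

deg p = 3. The shape is more complex than any degree-2 curve.
Checking where it meets the axes: one y-axis crossing is at y = -1.
The integer polynomial consistent with all of this is the stated p.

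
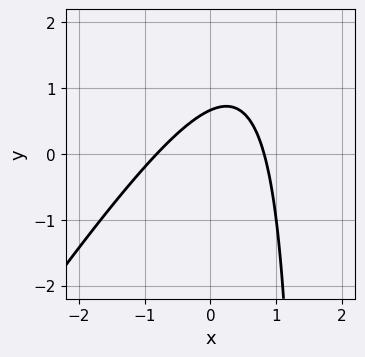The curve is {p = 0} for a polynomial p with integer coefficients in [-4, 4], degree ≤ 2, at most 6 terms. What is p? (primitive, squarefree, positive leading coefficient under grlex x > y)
First, deg p = 2. A generic line meets the curve in up to 2 points.
Finally, solving for integer coefficients yields p as stated.

3*x^2 - 2*x*y + 3*y - 2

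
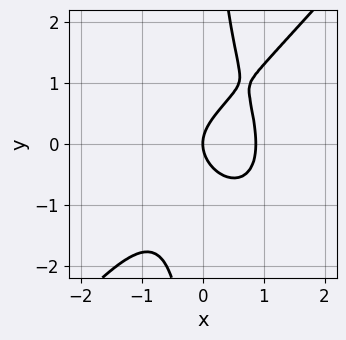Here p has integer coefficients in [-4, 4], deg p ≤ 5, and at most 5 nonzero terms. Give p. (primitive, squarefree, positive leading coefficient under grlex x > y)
(a) Degree: the shape is more complex than any degree-3 curve, so deg p = 4.
(b) From the visible intercepts: it meets the y-axis at y = 0 (among the integer gridlines); it meets the x-axis at x = 0 (among the integer gridlines).
(c) Fitting integer coefficients to these (and the overall shape) gives p.

3*x^4 - 2*x*y^3 + 2*y^2 - 2*x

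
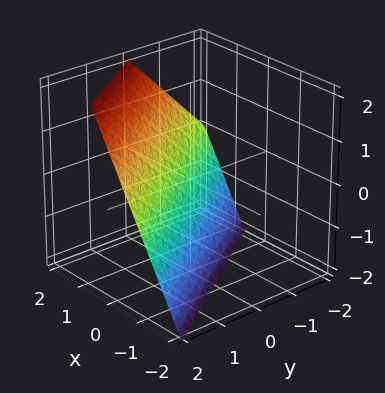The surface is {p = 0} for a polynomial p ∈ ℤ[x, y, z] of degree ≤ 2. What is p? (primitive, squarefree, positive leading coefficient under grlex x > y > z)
1. deg p = 1.
2. Against the integer gridlines: it crosses the z-axis at the gridline z = -1; it meets the y-axis at y = 1 (among the integer gridlines).
3. Assembling these constraints gives the stated polynomial.

3*x + 2*y - 2*z - 2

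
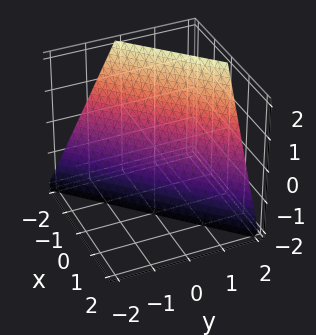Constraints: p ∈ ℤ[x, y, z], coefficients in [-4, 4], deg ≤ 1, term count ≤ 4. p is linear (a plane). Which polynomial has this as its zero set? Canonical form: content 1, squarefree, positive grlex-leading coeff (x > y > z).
2*x - 2*y + z + 2

First, the degree is 1 — the surface is flat (a plane).
Then, from the visible intercepts: it crosses the x-axis at the gridline x = -1; one y-axis crossing is at y = 1.
Finally, fitting integer coefficients to these (and the overall shape) gives p.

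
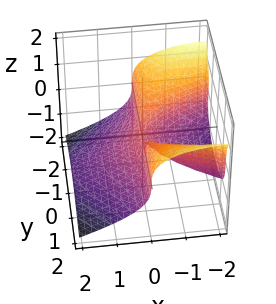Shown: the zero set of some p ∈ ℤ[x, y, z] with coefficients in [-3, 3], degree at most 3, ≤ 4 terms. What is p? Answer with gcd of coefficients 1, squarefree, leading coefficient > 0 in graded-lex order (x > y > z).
First, deg p = 3.
Next, observable constraints: it meets the z-axis at z = 0 (among the integer gridlines); it crosses the x-axis at the gridline x = 0; every point of the y-axis in the box is on the surface.
Finally, solving for integer coefficients yields p as stated.

x*y^2 + 2*z^3 + x^2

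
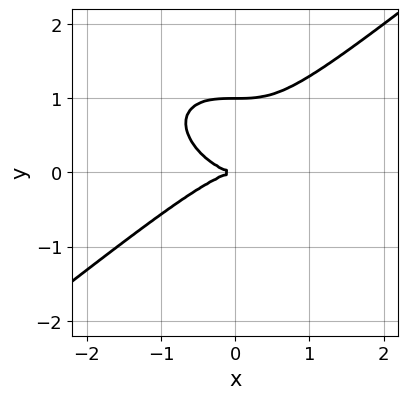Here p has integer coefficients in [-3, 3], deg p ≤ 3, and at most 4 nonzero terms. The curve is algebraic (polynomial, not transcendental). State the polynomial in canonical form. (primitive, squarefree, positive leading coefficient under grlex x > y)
x^3 - 2*y^3 + 2*y^2

Degree: no degree-2 curve has this shape, so deg p = 3.
Observable constraints: one x-axis crossing is at x = 0; among the integer gridlines, it crosses the y-axis at y ∈ {0, 1}.
Assembling these constraints gives the stated polynomial.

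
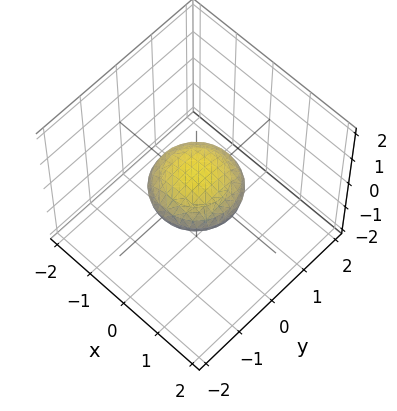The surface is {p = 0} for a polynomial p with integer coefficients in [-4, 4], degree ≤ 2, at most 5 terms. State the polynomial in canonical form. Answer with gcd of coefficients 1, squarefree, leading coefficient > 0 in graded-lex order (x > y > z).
First, deg p = 2.
Next, by symmetry, the z-axis is an axis of rotation, so x and y enter only as x² + y².
Next, against the integer gridlines: the y-axis gridline crossings are at y ∈ {-1, 1}; among the integer gridlines, it crosses the x-axis at x ∈ {-1, 1}; a circular section at z = 0 has radius exactly 1.
Finally, assembling these constraints gives the stated polynomial.

x^2 + y^2 + 3*z^2 - 1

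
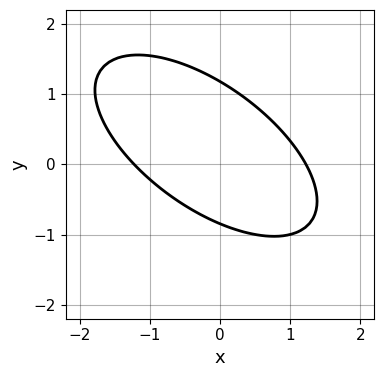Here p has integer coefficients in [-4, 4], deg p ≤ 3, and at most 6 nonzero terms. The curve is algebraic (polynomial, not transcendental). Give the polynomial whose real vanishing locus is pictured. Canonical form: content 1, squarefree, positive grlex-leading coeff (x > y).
1. The degree is 2 — no degree-1 curve has this shape.
2. Solving for integer coefficients yields p as stated.

2*x^2 + 3*x*y + 3*y^2 - y - 3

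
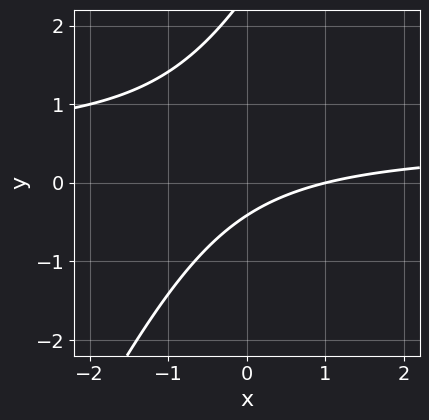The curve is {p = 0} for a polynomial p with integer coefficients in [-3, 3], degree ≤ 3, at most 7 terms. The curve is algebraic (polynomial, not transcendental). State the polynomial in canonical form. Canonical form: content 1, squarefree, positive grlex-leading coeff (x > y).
2*x*y - y^2 - x + 2*y + 1

Degree: a generic line meets the curve in up to 2 points, so deg p = 2.
Against the integer gridlines: it crosses the x-axis at the gridline x = 1.
These observations pin down the coefficients.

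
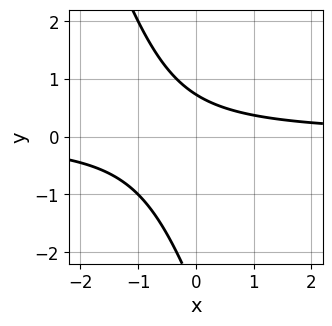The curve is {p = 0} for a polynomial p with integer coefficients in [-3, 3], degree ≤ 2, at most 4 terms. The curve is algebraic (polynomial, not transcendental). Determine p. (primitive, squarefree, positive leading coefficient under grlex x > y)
3*x*y + y^2 + 2*y - 2

1. The degree is 2 — no degree-1 curve has this shape.
2. Checking where it meets the axes: no x-intercept at any integer in the box.
3. Together with the visible shape, these determine p as stated.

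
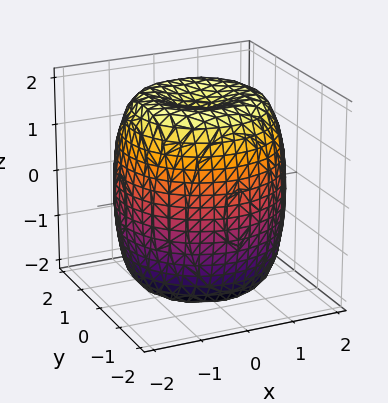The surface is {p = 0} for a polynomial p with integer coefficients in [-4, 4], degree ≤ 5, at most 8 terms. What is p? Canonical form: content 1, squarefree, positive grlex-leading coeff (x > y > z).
x^4 + 2*x^2*y^2 + y^4 - 2*x^2 - 2*y^2 + z^2 - 3

1. The degree is 4 — no degree-3 surface has this shape.
2. By symmetry, the surface is invariant under rotation about z: p = q(x² + y², z).
3. From the visible intercepts: a circular section at z = -2 has radius exactly 1.
4. These observations pin down the coefficients.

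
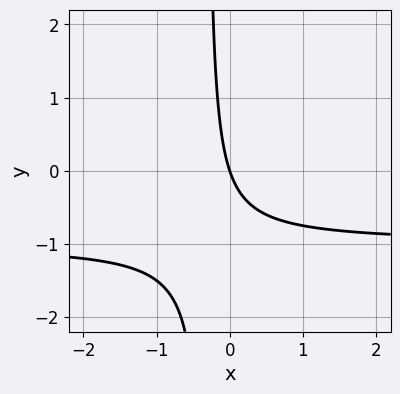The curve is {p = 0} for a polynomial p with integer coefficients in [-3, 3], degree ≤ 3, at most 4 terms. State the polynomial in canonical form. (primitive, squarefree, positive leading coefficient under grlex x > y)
3*x*y + 3*x + y

1. The degree is 2 — a generic line meets the curve in up to 2 points.
2. Reading off the gridlines: it crosses the x-axis at the gridline x = 0; it meets the y-axis at y = 0 (among the integer gridlines).
3. Solving for integer coefficients yields p as stated.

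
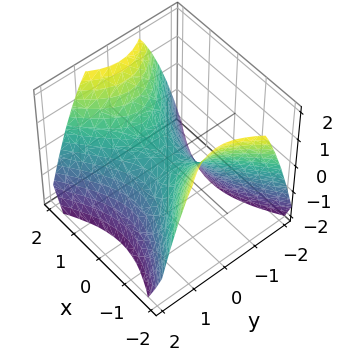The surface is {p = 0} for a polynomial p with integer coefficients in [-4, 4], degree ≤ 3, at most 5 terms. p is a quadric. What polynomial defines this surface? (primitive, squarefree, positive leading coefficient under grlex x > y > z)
2*x^2 - 3*y^2 - 3*z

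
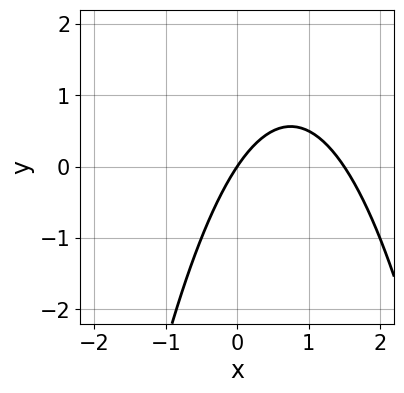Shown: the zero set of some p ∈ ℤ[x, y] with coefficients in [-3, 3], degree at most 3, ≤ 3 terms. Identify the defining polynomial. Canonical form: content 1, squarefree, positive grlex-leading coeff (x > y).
1. Degree: the shape is more complex than any degree-1 curve, so deg p = 2.
2. From the axis intercepts and sections: it meets the y-axis at y = 0 (among the integer gridlines); one x-axis crossing is at x = 0.
3. Matching integer coefficients to the picture gives p.

2*x^2 - 3*x + 2*y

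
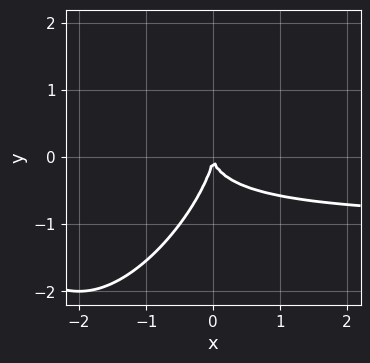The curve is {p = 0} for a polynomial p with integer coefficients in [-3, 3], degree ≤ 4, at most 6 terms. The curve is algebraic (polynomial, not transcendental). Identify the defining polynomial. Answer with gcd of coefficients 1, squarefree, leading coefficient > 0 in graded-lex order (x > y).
2*x^2*y - 2*x*y^2 + y^3 + 2*x^2

First, the degree is 3 — a generic line meets the curve in up to 3 points.
Next, observable constraints: it crosses the x-axis at the gridline x = 0; one y-axis crossing is at y = 0.
Finally, putting this together gives p.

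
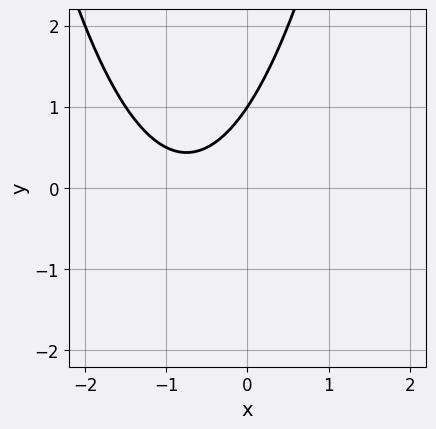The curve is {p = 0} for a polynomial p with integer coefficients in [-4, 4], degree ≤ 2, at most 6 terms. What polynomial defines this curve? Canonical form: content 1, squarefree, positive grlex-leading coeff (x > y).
2*x^2 + 3*x - 2*y + 2

First, deg p = 2.
Next, from the axis intercepts and sections: it meets the y-axis at y = 1 (among the integer gridlines); no x-intercept at any integer in the box.
Finally, these observations pin down the coefficients.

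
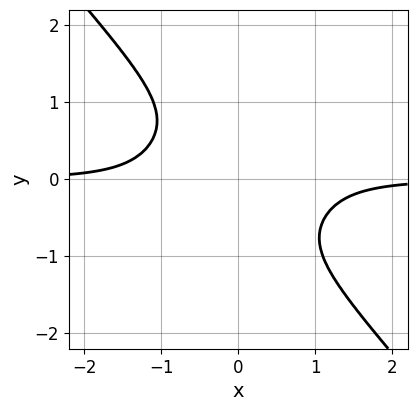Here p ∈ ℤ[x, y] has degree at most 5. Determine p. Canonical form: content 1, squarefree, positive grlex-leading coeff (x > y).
3*x^3*y + 2*y^4 + 2

First, degree: no degree-3 curve has this shape, so deg p = 4.
Then, checking where it meets the axes: it misses every integer gridline on the x-axis; no y-intercept at any integer in the box.
Finally, putting this together gives p.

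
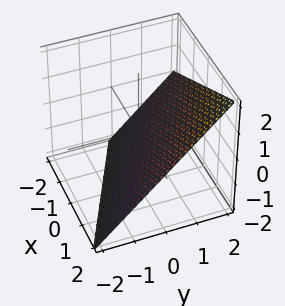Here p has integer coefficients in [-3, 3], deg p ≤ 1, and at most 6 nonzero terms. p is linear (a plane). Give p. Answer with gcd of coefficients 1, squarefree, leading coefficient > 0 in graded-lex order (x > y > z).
x + 2*y - 2*z - 2

1. Degree: every cross-section is a straight line — this is a plane, so deg p = 1.
2. Against the integer gridlines: one y-axis crossing is at y = 1; one z-axis crossing is at z = -1; one x-axis crossing is at x = 2.
3. Putting this together gives p.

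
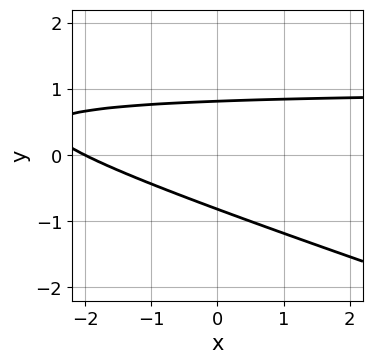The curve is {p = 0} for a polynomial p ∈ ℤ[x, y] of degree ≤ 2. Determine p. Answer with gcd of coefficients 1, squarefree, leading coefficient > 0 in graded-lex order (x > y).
x*y + 3*y^2 - x - 2

(a) deg p = 2.
(b) Observable constraints: one x-axis crossing is at x = -2.
(c) Matching integer coefficients to the picture gives p.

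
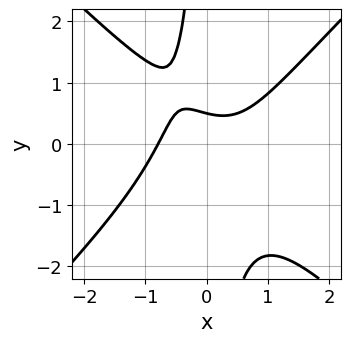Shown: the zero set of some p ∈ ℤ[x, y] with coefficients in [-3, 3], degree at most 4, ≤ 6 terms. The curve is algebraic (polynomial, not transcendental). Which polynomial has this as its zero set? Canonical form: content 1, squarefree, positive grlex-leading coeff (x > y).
2*x^3 - 2*x*y^2 - 2*y + 1

(a) The degree is 3 — a generic line meets the curve in up to 3 points.
(b) The integer polynomial consistent with all of this is the stated p.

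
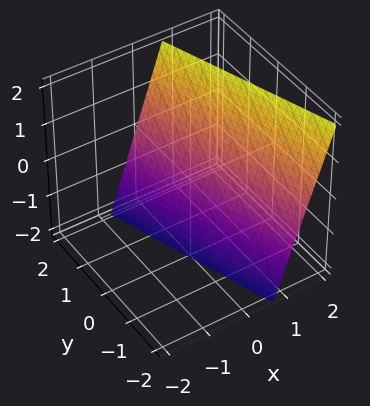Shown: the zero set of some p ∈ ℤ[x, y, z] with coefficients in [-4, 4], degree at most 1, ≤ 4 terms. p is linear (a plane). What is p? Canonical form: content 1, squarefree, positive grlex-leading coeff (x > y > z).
deg p = 1. Every cross-section is a straight line — this is a plane.
Observable constraints: one z-axis crossing is at z = -2; one y-axis crossing is at y = 2.
Putting this together gives p.

3*x + y - z - 2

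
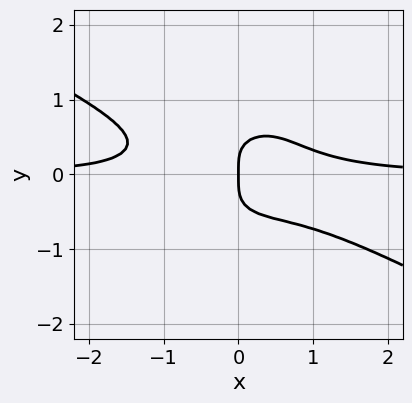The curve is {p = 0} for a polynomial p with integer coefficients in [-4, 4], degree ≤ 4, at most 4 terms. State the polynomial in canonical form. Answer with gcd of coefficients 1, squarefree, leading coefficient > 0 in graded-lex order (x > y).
deg p = 4. A generic line meets the curve in up to 4 points.
Against the integer gridlines: one x-axis crossing is at x = 0; it crosses the y-axis at the gridline y = 0.
Assembling these constraints gives the stated polynomial.

2*x^3*y + 3*x^2*y^2 + 3*y^4 - x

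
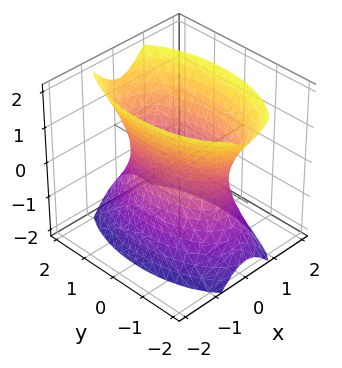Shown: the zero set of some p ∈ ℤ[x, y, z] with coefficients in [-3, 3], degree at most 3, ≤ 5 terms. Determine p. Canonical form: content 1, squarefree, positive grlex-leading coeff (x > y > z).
3*x^2 + y^2 - z^2 - 2

1. Degree: an hourglass — one-sheet hyperboloid; a quadric, so deg p = 2.
2. Symmetries: the x ↦ −x reflection is a symmetry, so x appears only in even powers; mirror symmetry y ↦ −y ⇒ only even powers of y; mirror symmetry z ↦ −z ⇒ only even powers of z.
3. Checking where it meets the axes: no z-intercept at any integer in the box.
4. Matching integer coefficients to the picture gives p.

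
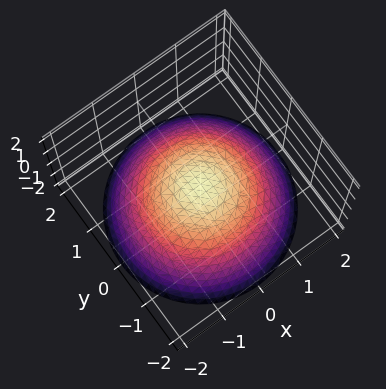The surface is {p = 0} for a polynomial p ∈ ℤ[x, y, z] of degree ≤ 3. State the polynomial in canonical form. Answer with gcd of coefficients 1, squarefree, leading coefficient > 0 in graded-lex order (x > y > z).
Degree: a single bowl opening along one axis; a quadric, so deg p = 2.
Symmetries: rotational symmetry about the z-axis ⇒ p depends on x, y only through x² + y².
Observable constraints: a circular section at z = -1 has radius between 1 and 2; it crosses the y-axis at the gridline y = 0; it crosses the z-axis at the gridline z = 0; one x-axis crossing is at x = 0.
Matching integer coefficients to the picture gives p.

x^2 + y^2 + 2*z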